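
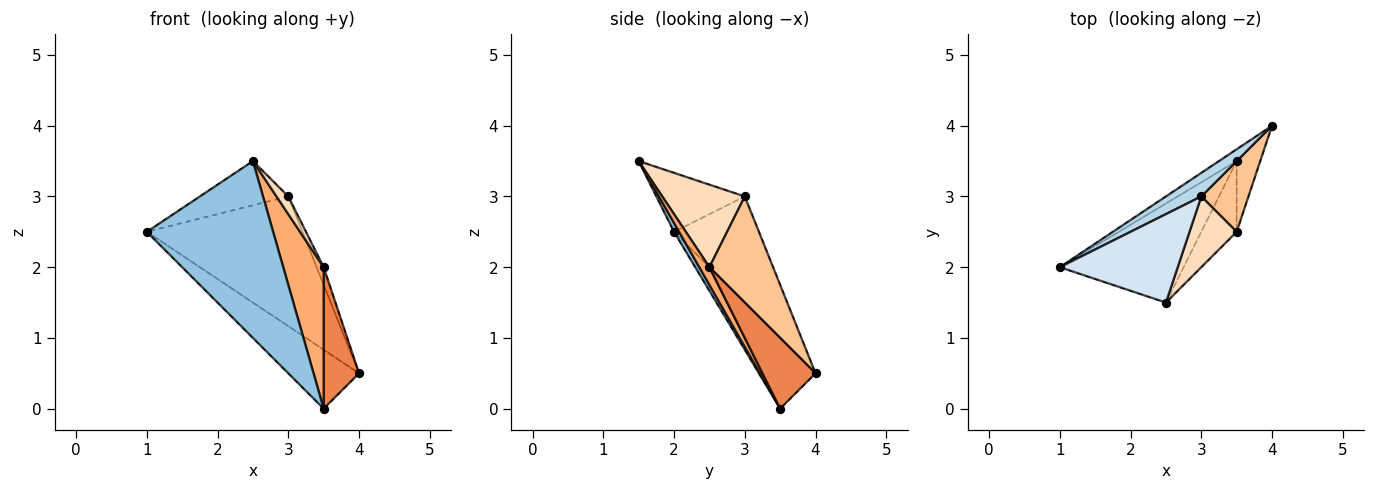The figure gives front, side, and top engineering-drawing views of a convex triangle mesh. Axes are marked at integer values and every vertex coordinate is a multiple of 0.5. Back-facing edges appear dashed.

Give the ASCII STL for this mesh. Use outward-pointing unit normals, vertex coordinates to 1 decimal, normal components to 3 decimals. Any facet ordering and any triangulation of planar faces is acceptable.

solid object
 facet normal -0.617 0.772 -0.154
  outer loop
   vertex 3.5 3.5 0.0
   vertex 1.0 2.0 2.5
   vertex 4.0 4.0 0.5
  endloop
 endfacet
 facet normal 0.035 -0.872 -0.488
  outer loop
   vertex 3.5 3.5 0.0
   vertex 2.5 1.5 3.5
   vertex 1.0 2.0 2.5
  endloop
 endfacet
 facet normal -0.473 0.867 0.158
  outer loop
   vertex 3.0 3.0 3.0
   vertex 4.0 4.0 0.5
   vertex 1.0 2.0 2.5
  endloop
 endfacet
 facet normal -0.408 0.408 0.816
  outer loop
   vertex 3.0 3.0 3.0
   vertex 1.0 2.0 2.5
   vertex 2.5 1.5 3.5
  endloop
 endfacet
 facet normal 0.802 -0.535 -0.267
  outer loop
   vertex 3.5 2.5 2.0
   vertex 3.5 3.5 0.0
   vertex 4.0 4.0 0.5
  endloop
 endfacet
 facet normal 0.218 -0.873 -0.436
  outer loop
   vertex 3.5 2.5 2.0
   vertex 2.5 1.5 3.5
   vertex 3.5 3.5 0.0
  endloop
 endfacet
 facet normal 0.909 0.101 0.404
  outer loop
   vertex 3.5 2.5 2.0
   vertex 4.0 4.0 0.5
   vertex 3.0 3.0 3.0
  endloop
 endfacet
 facet normal 0.862 -0.123 0.492
  outer loop
   vertex 3.5 2.5 2.0
   vertex 3.0 3.0 3.0
   vertex 2.5 1.5 3.5
  endloop
 endfacet
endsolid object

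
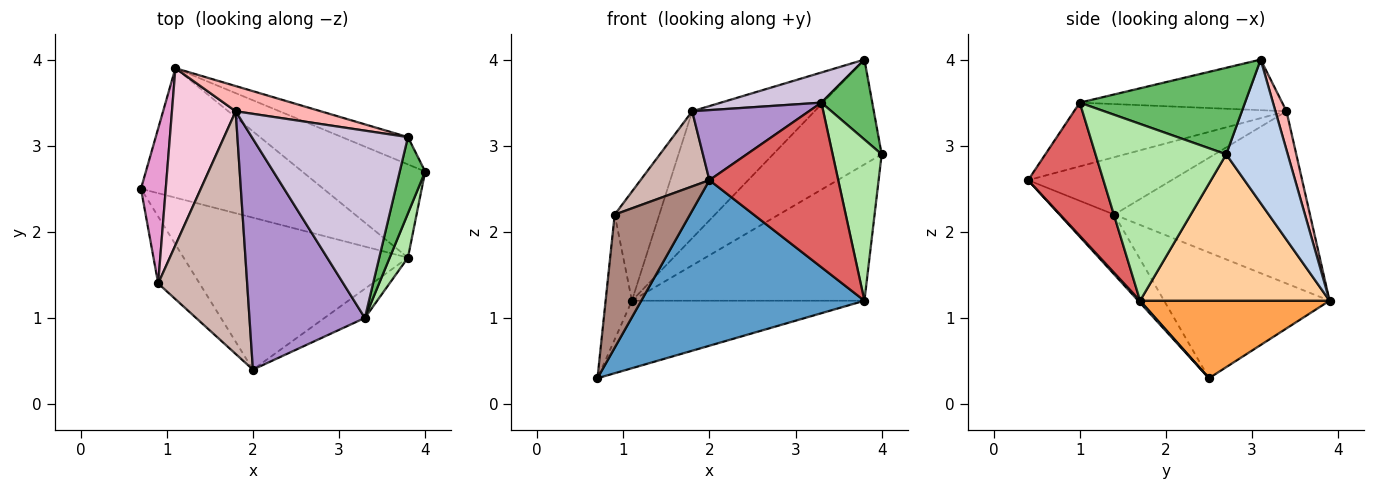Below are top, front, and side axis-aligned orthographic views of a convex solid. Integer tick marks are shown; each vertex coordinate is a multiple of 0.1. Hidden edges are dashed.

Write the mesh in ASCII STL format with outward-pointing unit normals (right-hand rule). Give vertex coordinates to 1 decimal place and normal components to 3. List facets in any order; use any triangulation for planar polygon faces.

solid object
 facet normal 0.006 -0.737 -0.676
  outer loop
   vertex 3.8 1.7 1.2
   vertex 2.0 0.4 2.6
   vertex 0.7 2.5 0.3
  endloop
 endfacet
 facet normal 0.481 0.849 -0.221
  outer loop
   vertex 1.1 3.9 1.2
   vertex 3.8 3.1 4.0
   vertex 4.0 2.7 2.9
  endloop
 endfacet
 facet normal 0.353 0.433 -0.830
  outer loop
   vertex 1.1 3.9 1.2
   vertex 3.8 1.7 1.2
   vertex 0.7 2.5 0.3
  endloop
 endfacet
 facet normal 0.558 0.685 -0.469
  outer loop
   vertex 1.1 3.9 1.2
   vertex 4.0 2.7 2.9
   vertex 3.8 1.7 1.2
  endloop
 endfacet
 facet normal 0.920 -0.283 0.270
  outer loop
   vertex 3.3 1.0 3.5
   vertex 4.0 2.7 2.9
   vertex 3.8 3.1 4.0
  endloop
 endfacet
 facet normal 0.932 -0.350 0.096
  outer loop
   vertex 3.3 1.0 3.5
   vertex 3.8 1.7 1.2
   vertex 4.0 2.7 2.9
  endloop
 endfacet
 facet normal 0.499 -0.853 -0.151
  outer loop
   vertex 3.3 1.0 3.5
   vertex 2.0 0.4 2.6
   vertex 3.8 1.7 1.2
  endloop
 endfacet
 facet normal 0.088 0.977 0.194
  outer loop
   vertex 1.8 3.4 3.4
   vertex 3.8 3.1 4.0
   vertex 1.1 3.9 1.2
  endloop
 endfacet
 facet normal -0.467 -0.257 0.846
  outer loop
   vertex 1.8 3.4 3.4
   vertex 2.0 0.4 2.6
   vertex 3.3 1.0 3.5
  endloop
 endfacet
 facet normal -0.305 -0.151 0.940
  outer loop
   vertex 1.8 3.4 3.4
   vertex 3.3 1.0 3.5
   vertex 3.8 3.1 4.0
  endloop
 endfacet
 facet normal -0.544 -0.750 -0.377
  outer loop
   vertex 0.9 1.4 2.2
   vertex 0.7 2.5 0.3
   vertex 2.0 0.4 2.6
  endloop
 endfacet
 facet normal -0.525 -0.252 0.813
  outer loop
   vertex 0.9 1.4 2.2
   vertex 2.0 0.4 2.6
   vertex 1.8 3.4 3.4
  endloop
 endfacet
 facet normal -0.969 0.154 0.191
  outer loop
   vertex 0.9 1.4 2.2
   vertex 1.1 3.9 1.2
   vertex 0.7 2.5 0.3
  endloop
 endfacet
 facet normal -0.917 0.209 0.339
  outer loop
   vertex 0.9 1.4 2.2
   vertex 1.8 3.4 3.4
   vertex 1.1 3.9 1.2
  endloop
 endfacet
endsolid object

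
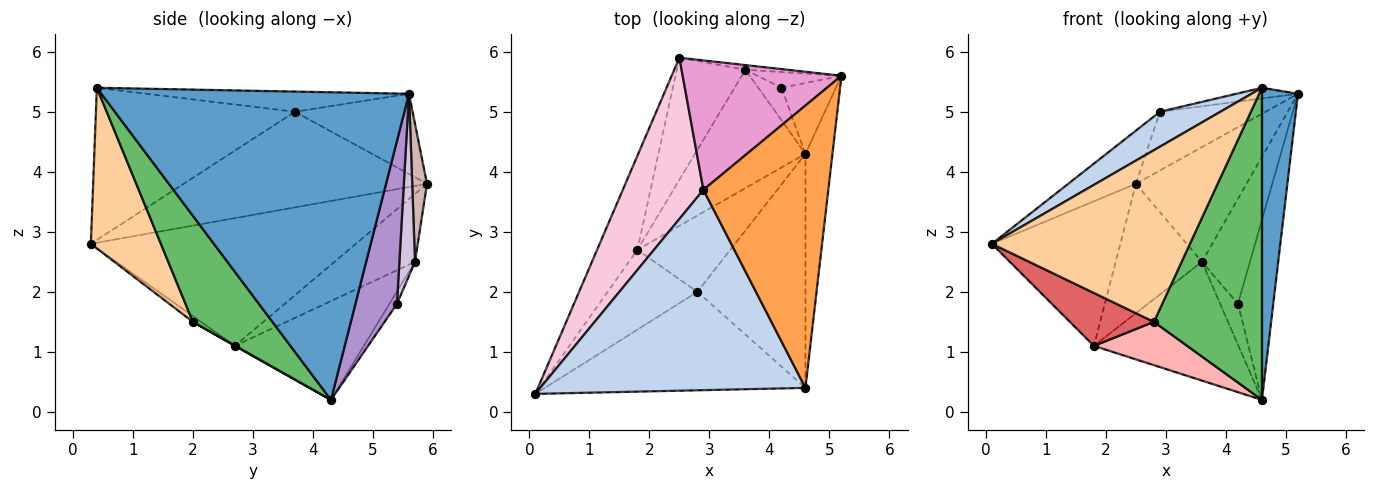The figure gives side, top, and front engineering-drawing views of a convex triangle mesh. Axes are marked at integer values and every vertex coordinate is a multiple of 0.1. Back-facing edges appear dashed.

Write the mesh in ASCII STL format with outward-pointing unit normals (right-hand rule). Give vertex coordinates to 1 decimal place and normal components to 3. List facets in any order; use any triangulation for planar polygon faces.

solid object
 facet normal 0.989 -0.116 -0.087
  outer loop
   vertex 4.6 4.3 0.2
   vertex 5.2 5.6 5.3
   vertex 4.6 0.4 5.4
  endloop
 endfacet
 facet normal -0.492 -0.150 0.858
  outer loop
   vertex 2.9 3.7 5.0
   vertex 0.1 0.3 2.8
   vertex 4.6 0.4 5.4
  endloop
 endfacet
 facet normal -0.160 0.037 0.986
  outer loop
   vertex 2.9 3.7 5.0
   vertex 4.6 0.4 5.4
   vertex 5.2 5.6 5.3
  endloop
 endfacet
 facet normal 0.293 -0.829 -0.476
  outer loop
   vertex 2.8 2.0 1.5
   vertex 4.6 0.4 5.4
   vertex 0.1 0.3 2.8
  endloop
 endfacet
 facet normal 0.507 -0.689 -0.517
  outer loop
   vertex 2.8 2.0 1.5
   vertex 4.6 4.3 0.2
   vertex 4.6 0.4 5.4
  endloop
 endfacet
 facet normal -0.534 0.599 -0.597
  outer loop
   vertex 1.8 2.7 1.1
   vertex 3.6 5.7 2.5
   vertex 4.6 4.3 0.2
  endloop
 endfacet
 facet normal -0.053 -0.552 -0.832
  outer loop
   vertex 1.8 2.7 1.1
   vertex 2.8 2.0 1.5
   vertex 0.1 0.3 2.8
  endloop
 endfacet
 facet normal 0.002 -0.494 -0.870
  outer loop
   vertex 1.8 2.7 1.1
   vertex 4.6 4.3 0.2
   vertex 2.8 2.0 1.5
  endloop
 endfacet
 facet normal 0.738 0.628 -0.247
  outer loop
   vertex 4.2 5.4 1.8
   vertex 5.2 5.6 5.3
   vertex 4.6 4.3 0.2
  endloop
 endfacet
 facet normal 0.306 0.942 -0.141
  outer loop
   vertex 4.2 5.4 1.8
   vertex 3.6 5.7 2.5
   vertex 5.2 5.6 5.3
  endloop
 endfacet
 facet normal -0.317 0.743 -0.590
  outer loop
   vertex 4.2 5.4 1.8
   vertex 4.6 4.3 0.2
   vertex 3.6 5.7 2.5
  endloop
 endfacet
 facet normal 0.132 0.990 -0.040
  outer loop
   vertex 2.5 5.9 3.8
   vertex 5.2 5.6 5.3
   vertex 3.6 5.7 2.5
  endloop
 endfacet
 facet normal -0.418 0.375 0.827
  outer loop
   vertex 2.5 5.9 3.8
   vertex 2.9 3.7 5.0
   vertex 5.2 5.6 5.3
  endloop
 endfacet
 facet normal -0.748 0.208 0.630
  outer loop
   vertex 2.5 5.9 3.8
   vertex 0.1 0.3 2.8
   vertex 2.9 3.7 5.0
  endloop
 endfacet
 facet normal -0.866 0.420 -0.273
  outer loop
   vertex 2.5 5.9 3.8
   vertex 1.8 2.7 1.1
   vertex 0.1 0.3 2.8
  endloop
 endfacet
 facet normal -0.562 0.602 -0.568
  outer loop
   vertex 2.5 5.9 3.8
   vertex 3.6 5.7 2.5
   vertex 1.8 2.7 1.1
  endloop
 endfacet
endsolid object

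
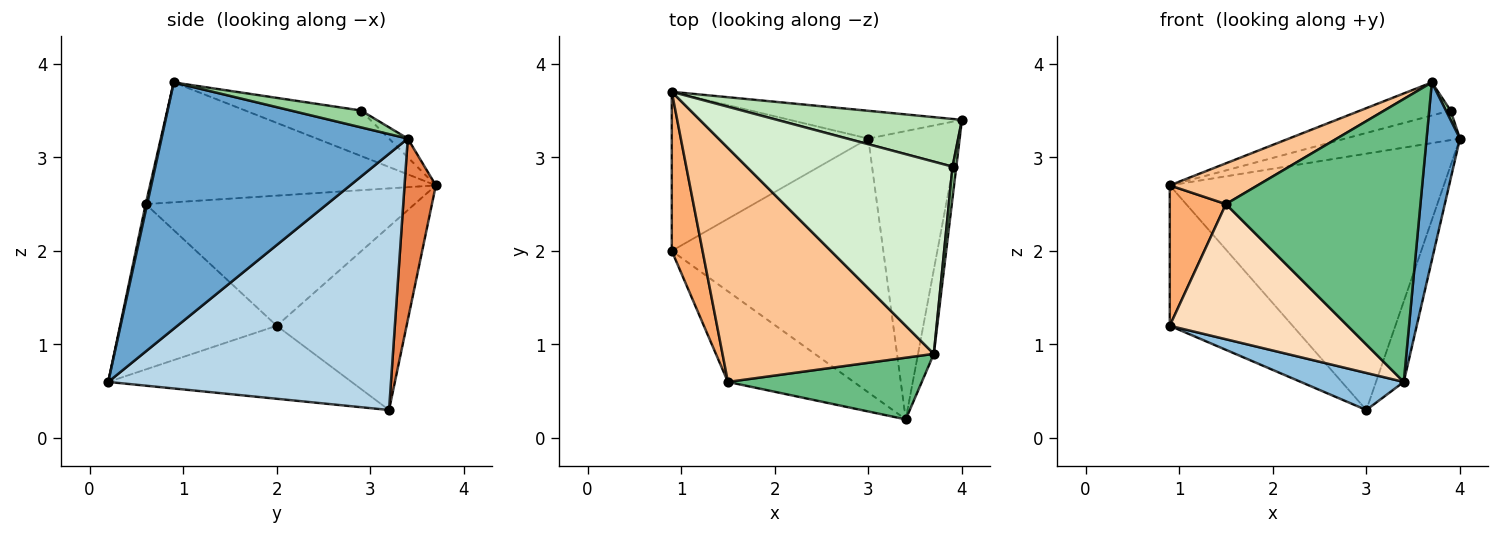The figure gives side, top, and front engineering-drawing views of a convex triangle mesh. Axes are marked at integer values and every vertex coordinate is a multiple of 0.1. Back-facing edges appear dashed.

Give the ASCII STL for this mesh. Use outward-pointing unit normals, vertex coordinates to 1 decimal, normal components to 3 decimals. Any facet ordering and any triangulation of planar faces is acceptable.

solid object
 facet normal 0.989 -0.134 -0.063
  outer loop
   vertex 3.7 0.9 3.8
   vertex 3.4 0.2 0.6
   vertex 4.0 3.4 3.2
  endloop
 endfacet
 facet normal -0.323 -0.137 -0.936
  outer loop
   vertex 3.0 3.2 0.3
   vertex 3.4 0.2 0.6
   vertex 0.9 2.0 1.2
  endloop
 endfacet
 facet normal 0.939 0.092 -0.330
  outer loop
   vertex 3.0 3.2 0.3
   vertex 4.0 3.4 3.2
   vertex 3.4 0.2 0.6
  endloop
 endfacet
 facet normal -0.573 0.542 -0.614
  outer loop
   vertex 0.9 3.7 2.7
   vertex 3.0 3.2 0.3
   vertex 0.9 2.0 1.2
  endloop
 endfacet
 facet normal 0.113 0.988 -0.107
  outer loop
   vertex 0.9 3.7 2.7
   vertex 4.0 3.4 3.2
   vertex 3.0 3.2 0.3
  endloop
 endfacet
 facet normal -0.954 -0.199 0.226
  outer loop
   vertex 1.5 0.6 2.5
   vertex 0.9 3.7 2.7
   vertex 0.9 2.0 1.2
  endloop
 endfacet
 facet normal -0.488 -0.150 0.860
  outer loop
   vertex 1.5 0.6 2.5
   vertex 3.7 0.9 3.8
   vertex 0.9 3.7 2.7
  endloop
 endfacet
 facet normal -0.591 -0.670 -0.449
  outer loop
   vertex 1.5 0.6 2.5
   vertex 0.9 2.0 1.2
   vertex 3.4 0.2 0.6
  endloop
 endfacet
 facet normal 0.007 -0.977 0.213
  outer loop
   vertex 1.5 0.6 2.5
   vertex 3.4 0.2 0.6
   vertex 3.7 0.9 3.8
  endloop
 endfacet
 facet normal 0.974 -0.065 0.216
  outer loop
   vertex 3.9 2.9 3.5
   vertex 3.7 0.9 3.8
   vertex 4.0 3.4 3.2
  endloop
 endfacet
 facet normal -0.086 0.525 0.847
  outer loop
   vertex 3.9 2.9 3.5
   vertex 4.0 3.4 3.2
   vertex 0.9 3.7 2.7
  endloop
 endfacet
 facet normal -0.213 0.166 0.963
  outer loop
   vertex 3.9 2.9 3.5
   vertex 0.9 3.7 2.7
   vertex 3.7 0.9 3.8
  endloop
 endfacet
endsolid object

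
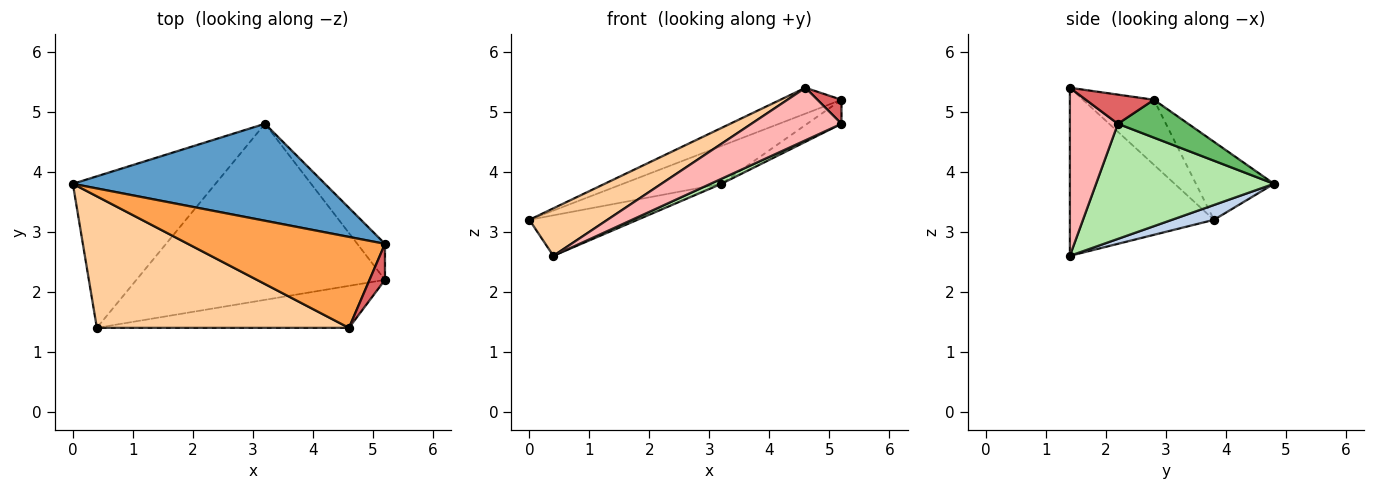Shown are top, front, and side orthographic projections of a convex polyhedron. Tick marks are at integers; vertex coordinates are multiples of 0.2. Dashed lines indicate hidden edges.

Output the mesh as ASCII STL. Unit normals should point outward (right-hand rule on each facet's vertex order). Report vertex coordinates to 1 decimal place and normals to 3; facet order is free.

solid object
 facet normal -0.277 0.349 0.895
  outer loop
   vertex 3.2 4.8 3.8
   vertex 0.0 3.8 3.2
   vertex 5.2 2.8 5.2
  endloop
 endfacet
 facet normal 0.100 0.257 -0.961
  outer loop
   vertex 3.2 4.8 3.8
   vertex 0.4 1.4 2.6
   vertex 0.0 3.8 3.2
  endloop
 endfacet
 facet normal -0.303 0.261 0.917
  outer loop
   vertex 4.6 1.4 5.4
   vertex 5.2 2.8 5.2
   vertex 0.0 3.8 3.2
  endloop
 endfacet
 facet normal -0.531 -0.288 0.797
  outer loop
   vertex 4.6 1.4 5.4
   vertex 0.0 3.8 3.2
   vertex 0.4 1.4 2.6
  endloop
 endfacet
 facet normal 0.751 0.366 -0.549
  outer loop
   vertex 5.2 2.2 4.8
   vertex 3.2 4.8 3.8
   vertex 5.2 2.8 5.2
  endloop
 endfacet
 facet normal 0.420 -0.026 -0.907
  outer loop
   vertex 5.2 2.2 4.8
   vertex 0.4 1.4 2.6
   vertex 3.2 4.8 3.8
  endloop
 endfacet
 facet normal 0.844 -0.298 0.447
  outer loop
   vertex 5.2 2.2 4.8
   vertex 5.2 2.8 5.2
   vertex 4.6 1.4 5.4
  endloop
 endfacet
 facet normal 0.384 -0.721 -0.577
  outer loop
   vertex 5.2 2.2 4.8
   vertex 4.6 1.4 5.4
   vertex 0.4 1.4 2.6
  endloop
 endfacet
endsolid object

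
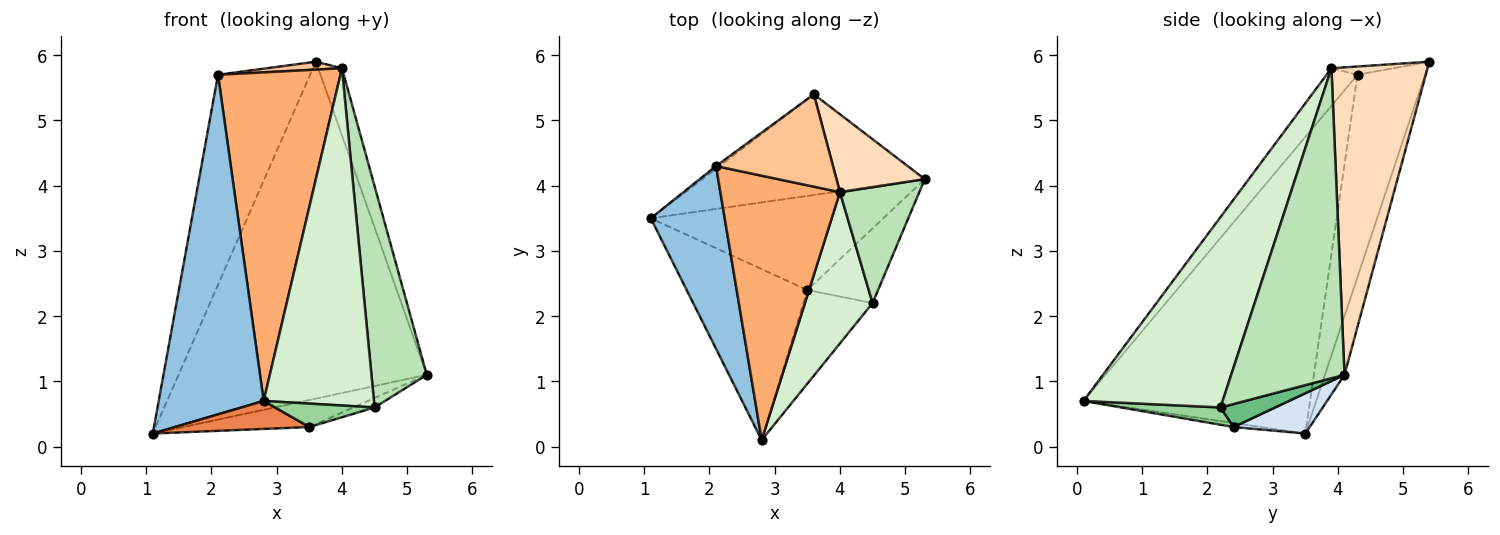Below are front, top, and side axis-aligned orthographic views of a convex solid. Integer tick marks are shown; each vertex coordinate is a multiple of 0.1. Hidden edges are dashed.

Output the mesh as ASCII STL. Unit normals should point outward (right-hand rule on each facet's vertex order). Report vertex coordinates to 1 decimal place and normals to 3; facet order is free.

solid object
 facet normal -0.075 0.955 -0.285
  outer loop
   vertex 3.6 5.4 5.9
   vertex 5.3 4.1 1.1
   vertex 1.1 3.5 0.2
  endloop
 endfacet
 facet normal -0.885 -0.410 0.221
  outer loop
   vertex 2.1 4.3 5.7
   vertex 1.1 3.5 0.2
   vertex 2.8 0.1 0.7
  endloop
 endfacet
 facet normal -0.590 0.807 -0.010
  outer loop
   vertex 2.1 4.3 5.7
   vertex 3.6 5.4 5.9
   vertex 1.1 3.5 0.2
  endloop
 endfacet
 facet normal 0.164 0.272 -0.948
  outer loop
   vertex 3.5 2.4 0.3
   vertex 1.1 3.5 0.2
   vertex 5.3 4.1 1.1
  endloop
 endfacet
 facet normal -0.033 -0.162 -0.986
  outer loop
   vertex 3.5 2.4 0.3
   vertex 2.8 0.1 0.7
   vertex 1.1 3.5 0.2
  endloop
 endfacet
 facet normal -0.193 -0.764 0.615
  outer loop
   vertex 4.0 3.9 5.8
   vertex 2.1 4.3 5.7
   vertex 2.8 0.1 0.7
  endloop
 endfacet
 facet normal -0.070 -0.085 0.994
  outer loop
   vertex 4.0 3.9 5.8
   vertex 3.6 5.4 5.9
   vertex 2.1 4.3 5.7
  endloop
 endfacet
 facet normal 0.935 0.231 0.268
  outer loop
   vertex 4.0 3.9 5.8
   vertex 5.3 4.1 1.1
   vertex 3.6 5.4 5.9
  endloop
 endfacet
 facet normal 0.307 0.119 -0.944
  outer loop
   vertex 4.5 2.2 0.6
   vertex 3.5 2.4 0.3
   vertex 5.3 4.1 1.1
  endloop
 endfacet
 facet normal 0.236 -0.236 -0.943
  outer loop
   vertex 4.5 2.2 0.6
   vertex 2.8 0.1 0.7
   vertex 3.5 2.4 0.3
  endloop
 endfacet
 facet normal 0.876 -0.428 0.224
  outer loop
   vertex 4.5 2.2 0.6
   vertex 5.3 4.1 1.1
   vertex 4.0 3.9 5.8
  endloop
 endfacet
 facet normal 0.755 -0.598 0.268
  outer loop
   vertex 4.5 2.2 0.6
   vertex 4.0 3.9 5.8
   vertex 2.8 0.1 0.7
  endloop
 endfacet
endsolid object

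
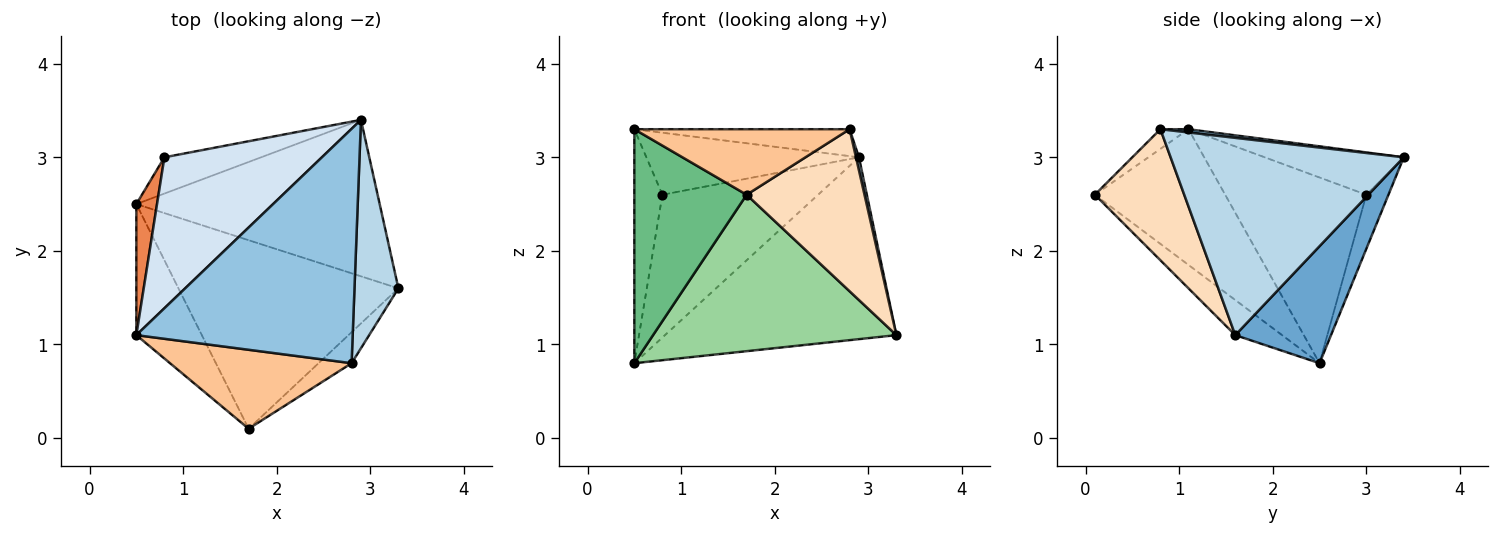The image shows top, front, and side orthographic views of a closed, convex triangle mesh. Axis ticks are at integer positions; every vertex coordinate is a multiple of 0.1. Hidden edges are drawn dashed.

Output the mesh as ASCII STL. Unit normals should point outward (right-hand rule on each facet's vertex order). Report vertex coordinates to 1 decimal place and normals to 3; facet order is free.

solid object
 facet normal 0.299 0.723 -0.622
  outer loop
   vertex 0.5 2.5 0.8
   vertex 2.9 3.4 3.0
   vertex 3.3 1.6 1.1
  endloop
 endfacet
 facet normal 0.015 0.114 0.993
  outer loop
   vertex 2.8 0.8 3.3
   vertex 2.9 3.4 3.0
   vertex 0.5 1.1 3.3
  endloop
 endfacet
 facet normal 0.976 -0.012 0.217
  outer loop
   vertex 2.8 0.8 3.3
   vertex 3.3 1.6 1.1
   vertex 2.9 3.4 3.0
  endloop
 endfacet
 facet normal -0.241 0.369 0.898
  outer loop
   vertex 0.8 3.0 2.6
   vertex 0.5 1.1 3.3
   vertex 2.9 3.4 3.0
  endloop
 endfacet
 facet normal -0.975 0.194 0.109
  outer loop
   vertex 0.8 3.0 2.6
   vertex 0.5 2.5 0.8
   vertex 0.5 1.1 3.3
  endloop
 endfacet
 facet normal -0.136 0.960 -0.244
  outer loop
   vertex 0.8 3.0 2.6
   vertex 2.9 3.4 3.0
   vertex 0.5 2.5 0.8
  endloop
 endfacet
 facet normal -0.083 -0.636 0.767
  outer loop
   vertex 1.7 0.1 2.6
   vertex 2.8 0.8 3.3
   vertex 0.5 1.1 3.3
  endloop
 endfacet
 facet normal 0.597 -0.788 -0.151
  outer loop
   vertex 1.7 0.1 2.6
   vertex 3.3 1.6 1.1
   vertex 2.8 0.8 3.3
  endloop
 endfacet
 facet normal -0.711 -0.613 -0.343
  outer loop
   vertex 1.7 0.1 2.6
   vertex 0.5 1.1 3.3
   vertex 0.5 2.5 0.8
  endloop
 endfacet
 facet normal -0.122 -0.634 -0.764
  outer loop
   vertex 1.7 0.1 2.6
   vertex 0.5 2.5 0.8
   vertex 3.3 1.6 1.1
  endloop
 endfacet
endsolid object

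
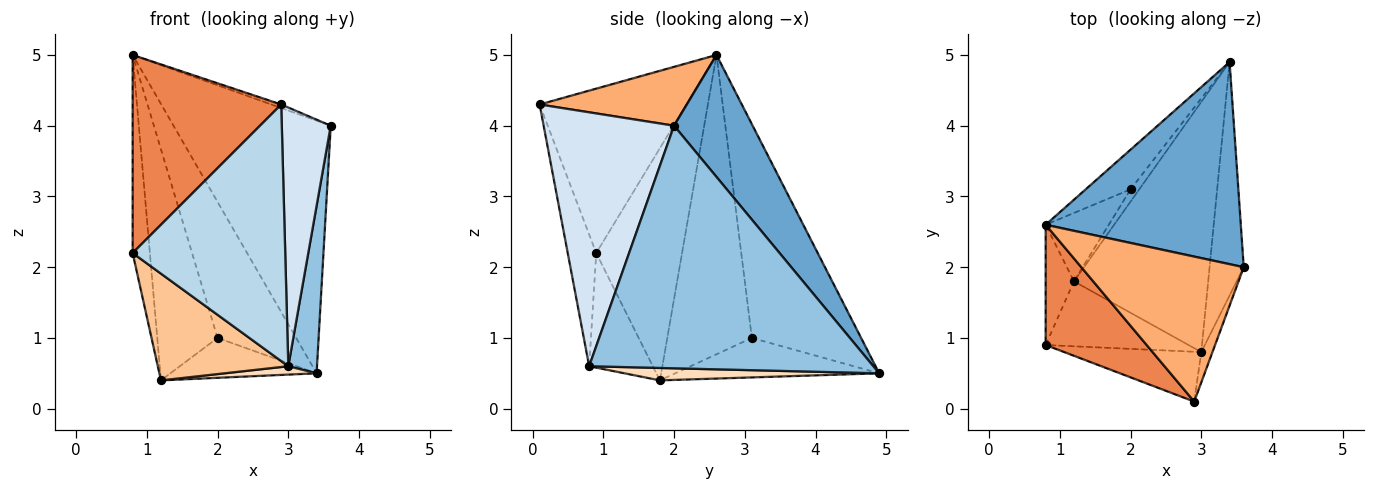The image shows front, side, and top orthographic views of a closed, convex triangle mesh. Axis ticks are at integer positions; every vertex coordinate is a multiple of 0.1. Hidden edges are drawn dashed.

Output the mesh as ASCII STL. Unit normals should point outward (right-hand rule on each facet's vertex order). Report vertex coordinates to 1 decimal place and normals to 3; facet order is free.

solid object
 facet normal 0.364 0.727 0.582
  outer loop
   vertex 0.8 2.6 5.0
   vertex 3.6 2.0 4.0
   vertex 3.4 4.9 0.5
  endloop
 endfacet
 facet normal 0.985 -0.100 -0.139
  outer loop
   vertex 3.0 0.8 0.6
   vertex 3.4 4.9 0.5
   vertex 3.6 2.0 4.0
  endloop
 endfacet
 facet normal -0.180 -0.966 -0.188
  outer loop
   vertex 2.9 0.1 4.3
   vertex 0.8 0.9 2.2
   vertex 3.0 0.8 0.6
  endloop
 endfacet
 facet normal 0.935 -0.351 -0.041
  outer loop
   vertex 2.9 0.1 4.3
   vertex 3.0 0.8 0.6
   vertex 3.6 2.0 4.0
  endloop
 endfacet
 facet normal -0.645 -0.653 0.396
  outer loop
   vertex 2.9 0.1 4.3
   vertex 0.8 2.6 5.0
   vertex 0.8 0.9 2.2
  endloop
 endfacet
 facet normal 0.341 0.023 0.940
  outer loop
   vertex 2.9 0.1 4.3
   vertex 3.6 2.0 4.0
   vertex 0.8 2.6 5.0
  endloop
 endfacet
 facet normal -0.385 -0.789 -0.480
  outer loop
   vertex 1.2 1.8 0.4
   vertex 3.0 0.8 0.6
   vertex 0.8 0.9 2.2
  endloop
 endfacet
 facet normal 0.092 -0.033 -0.995
  outer loop
   vertex 1.2 1.8 0.4
   vertex 3.4 4.9 0.5
   vertex 3.0 0.8 0.6
  endloop
 endfacet
 facet normal -0.974 0.195 -0.119
  outer loop
   vertex 1.2 1.8 0.4
   vertex 0.8 0.9 2.2
   vertex 0.8 2.6 5.0
  endloop
 endfacet
 facet normal -0.800 0.576 -0.168
  outer loop
   vertex 2.0 3.1 1.0
   vertex 0.8 2.6 5.0
   vertex 3.4 4.9 0.5
  endloop
 endfacet
 facet normal -0.800 0.574 -0.176
  outer loop
   vertex 2.0 3.1 1.0
   vertex 3.4 4.9 0.5
   vertex 1.2 1.8 0.4
  endloop
 endfacet
 facet normal -0.803 0.572 -0.169
  outer loop
   vertex 2.0 3.1 1.0
   vertex 1.2 1.8 0.4
   vertex 0.8 2.6 5.0
  endloop
 endfacet
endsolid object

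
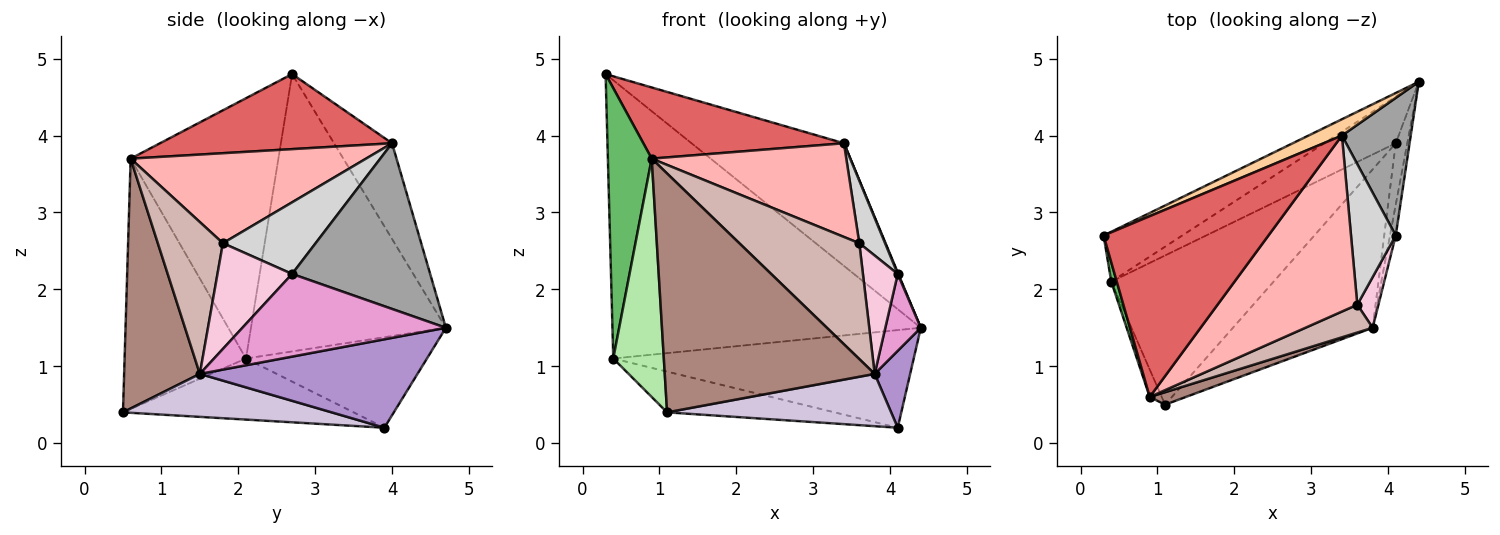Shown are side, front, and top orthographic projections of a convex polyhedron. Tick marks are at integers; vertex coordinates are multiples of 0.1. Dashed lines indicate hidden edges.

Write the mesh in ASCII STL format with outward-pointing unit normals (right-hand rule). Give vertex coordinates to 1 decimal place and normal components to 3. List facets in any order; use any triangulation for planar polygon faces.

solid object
 facet normal -0.528 0.836 -0.150
  outer loop
   vertex 0.4 2.1 1.1
   vertex 0.3 2.7 4.8
   vertex 4.4 4.7 1.5
  endloop
 endfacet
 facet normal -0.478 0.793 -0.378
  outer loop
   vertex 0.4 2.1 1.1
   vertex 4.4 4.7 1.5
   vertex 4.1 3.9 0.2
  endloop
 endfacet
 facet normal -0.341 0.248 -0.907
  outer loop
   vertex 0.4 2.1 1.1
   vertex 4.1 3.9 0.2
   vertex 1.1 0.5 0.4
  endloop
 endfacet
 facet normal -0.353 0.927 0.123
  outer loop
   vertex 3.4 4.0 3.9
   vertex 4.4 4.7 1.5
   vertex 0.3 2.7 4.8
  endloop
 endfacet
 facet normal -0.958 -0.284 0.020
  outer loop
   vertex 0.9 0.6 3.7
   vertex 0.3 2.7 4.8
   vertex 0.4 2.1 1.1
  endloop
 endfacet
 facet normal -0.922 -0.384 -0.044
  outer loop
   vertex 0.9 0.6 3.7
   vertex 0.4 2.1 1.1
   vertex 1.1 0.5 0.4
  endloop
 endfacet
 facet normal 0.390 -0.337 0.857
  outer loop
   vertex 0.9 0.6 3.7
   vertex 3.4 4.0 3.9
   vertex 0.3 2.7 4.8
  endloop
 endfacet
 facet normal 0.494 -0.409 0.767
  outer loop
   vertex 0.9 0.6 3.7
   vertex 3.6 1.8 2.6
   vertex 3.4 4.0 3.9
  endloop
 endfacet
 facet normal 0.979 -0.160 -0.128
  outer loop
   vertex 3.8 1.5 0.9
   vertex 4.1 3.9 0.2
   vertex 4.4 4.7 1.5
  endloop
 endfacet
 facet normal 0.280 -0.301 -0.912
  outer loop
   vertex 3.8 1.5 0.9
   vertex 1.1 0.5 0.4
   vertex 4.1 3.9 0.2
  endloop
 endfacet
 facet normal 0.339 -0.940 0.049
  outer loop
   vertex 3.8 1.5 0.9
   vertex 0.9 0.6 3.7
   vertex 1.1 0.5 0.4
  endloop
 endfacet
 facet normal 0.466 -0.860 0.207
  outer loop
   vertex 3.8 1.5 0.9
   vertex 3.6 1.8 2.6
   vertex 0.9 0.6 3.7
  endloop
 endfacet
 facet normal 0.983 -0.171 -0.069
  outer loop
   vertex 4.1 2.7 2.2
   vertex 3.8 1.5 0.9
   vertex 4.4 4.7 1.5
  endloop
 endfacet
 facet normal 0.892 -0.416 0.178
  outer loop
   vertex 4.1 2.7 2.2
   vertex 3.6 1.8 2.6
   vertex 3.8 1.5 0.9
  endloop
 endfacet
 facet normal 0.924 -0.004 0.384
  outer loop
   vertex 4.1 2.7 2.2
   vertex 4.4 4.7 1.5
   vertex 3.4 4.0 3.9
  endloop
 endfacet
 facet normal 0.826 -0.230 0.515
  outer loop
   vertex 4.1 2.7 2.2
   vertex 3.4 4.0 3.9
   vertex 3.6 1.8 2.6
  endloop
 endfacet
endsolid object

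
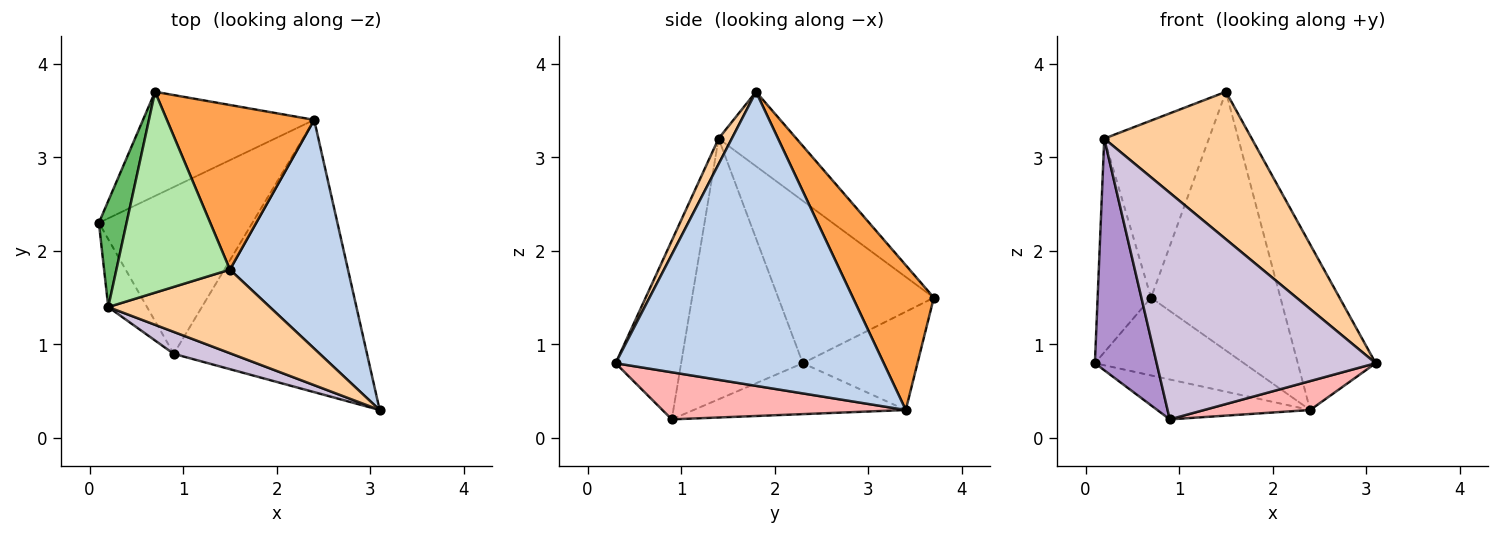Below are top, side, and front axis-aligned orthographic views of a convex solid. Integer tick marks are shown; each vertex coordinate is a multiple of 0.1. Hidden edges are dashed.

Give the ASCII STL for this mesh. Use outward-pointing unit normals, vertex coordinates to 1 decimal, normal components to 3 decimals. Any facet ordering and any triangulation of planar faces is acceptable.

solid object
 facet normal -0.418 0.543 -0.728
  outer loop
   vertex 2.4 3.4 0.3
   vertex 0.1 2.3 0.8
   vertex 0.7 3.7 1.5
  endloop
 endfacet
 facet normal 0.896 0.260 0.360
  outer loop
   vertex 2.4 3.4 0.3
   vertex 1.5 1.8 3.7
   vertex 3.1 0.3 0.8
  endloop
 endfacet
 facet normal 0.467 0.746 0.475
  outer loop
   vertex 2.4 3.4 0.3
   vertex 0.7 3.7 1.5
   vertex 1.5 1.8 3.7
  endloop
 endfacet
 facet normal 0.078 -0.867 0.492
  outer loop
   vertex 0.2 1.4 3.2
   vertex 3.1 0.3 0.8
   vertex 1.5 1.8 3.7
  endloop
 endfacet
 facet normal -0.934 0.321 0.159
  outer loop
   vertex 0.2 1.4 3.2
   vertex 0.7 3.7 1.5
   vertex 0.1 2.3 0.8
  endloop
 endfacet
 facet normal -0.441 0.593 0.673
  outer loop
   vertex 0.2 1.4 3.2
   vertex 1.5 1.8 3.7
   vertex 0.7 3.7 1.5
  endloop
 endfacet
 facet normal -0.307 0.221 -0.926
  outer loop
   vertex 0.9 0.9 0.2
   vertex 0.1 2.3 0.8
   vertex 2.4 3.4 0.3
  endloop
 endfacet
 facet normal 0.236 -0.103 -0.966
  outer loop
   vertex 0.9 0.9 0.2
   vertex 2.4 3.4 0.3
   vertex 3.1 0.3 0.8
  endloop
 endfacet
 facet normal -0.884 -0.449 -0.131
  outer loop
   vertex 0.9 0.9 0.2
   vertex 0.2 1.4 3.2
   vertex 0.1 2.3 0.8
  endloop
 endfacet
 facet normal -0.285 -0.954 0.092
  outer loop
   vertex 0.9 0.9 0.2
   vertex 3.1 0.3 0.8
   vertex 0.2 1.4 3.2
  endloop
 endfacet
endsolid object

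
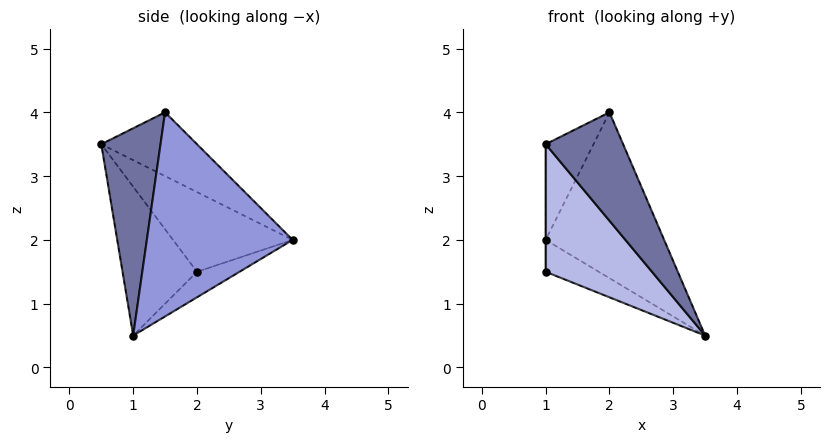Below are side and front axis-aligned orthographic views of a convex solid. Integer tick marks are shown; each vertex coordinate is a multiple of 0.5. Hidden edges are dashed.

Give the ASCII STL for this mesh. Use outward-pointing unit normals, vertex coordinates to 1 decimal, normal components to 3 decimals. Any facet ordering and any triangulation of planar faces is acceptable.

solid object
 facet normal 0.569 -0.744 0.350
  outer loop
   vertex 2.0 1.5 4.0
   vertex 1.0 0.5 3.5
   vertex 3.5 1.0 0.5
  endloop
 endfacet
 facet normal -0.667 0.333 0.667
  outer loop
   vertex 2.0 1.5 4.0
   vertex 1.0 3.5 2.0
   vertex 1.0 0.5 3.5
  endloop
 endfacet
 facet normal 0.754 0.613 0.236
  outer loop
   vertex 2.0 1.5 4.0
   vertex 3.5 1.0 0.5
   vertex 1.0 3.5 2.0
  endloop
 endfacet
 facet normal -0.489 -0.698 -0.524
  outer loop
   vertex 1.0 2.0 1.5
   vertex 3.5 1.0 0.5
   vertex 1.0 0.5 3.5
  endloop
 endfacet
 facet normal -1.000 0.000 0.000
  outer loop
   vertex 1.0 2.0 1.5
   vertex 1.0 0.5 3.5
   vertex 1.0 3.5 2.0
  endloop
 endfacet
 facet normal -0.245 0.307 -0.920
  outer loop
   vertex 1.0 2.0 1.5
   vertex 1.0 3.5 2.0
   vertex 3.5 1.0 0.5
  endloop
 endfacet
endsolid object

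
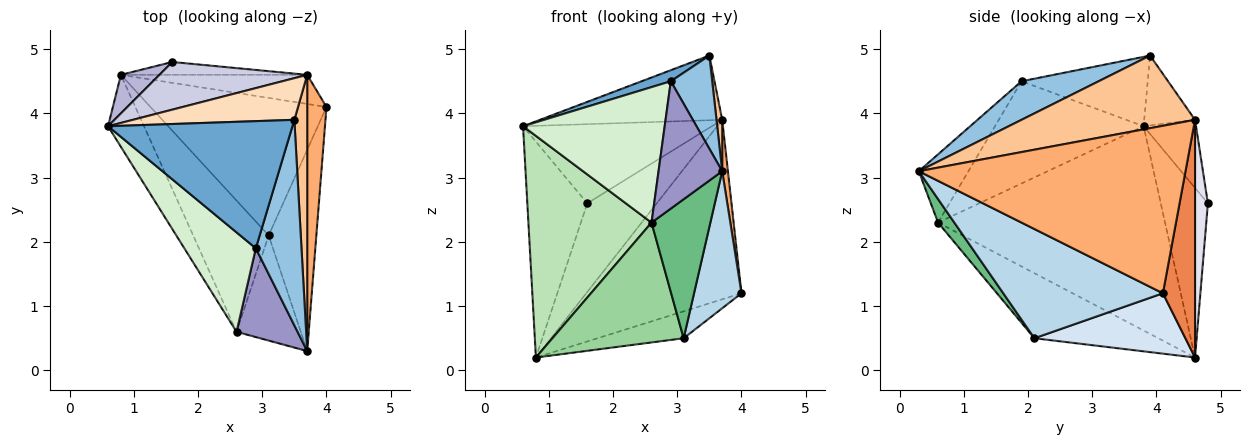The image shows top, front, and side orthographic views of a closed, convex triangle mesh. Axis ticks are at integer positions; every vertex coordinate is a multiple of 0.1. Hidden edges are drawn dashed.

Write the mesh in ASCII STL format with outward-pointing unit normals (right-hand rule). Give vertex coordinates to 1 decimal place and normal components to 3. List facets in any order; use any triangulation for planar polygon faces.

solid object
 facet normal -0.351 -0.081 0.933
  outer loop
   vertex 2.9 1.9 4.5
   vertex 3.5 3.9 4.9
   vertex 0.6 3.8 3.8
  endloop
 endfacet
 facet normal 0.609 -0.327 0.722
  outer loop
   vertex 2.9 1.9 4.5
   vertex 3.7 0.3 3.1
   vertex 3.5 3.9 4.9
  endloop
 endfacet
 facet normal 0.884 -0.263 -0.386
  outer loop
   vertex 3.1 2.1 0.5
   vertex 4.0 4.1 1.2
   vertex 3.7 0.3 3.1
  endloop
 endfacet
 facet normal 0.319 0.182 -0.930
  outer loop
   vertex 3.1 2.1 0.5
   vertex 0.8 4.6 0.2
   vertex 4.0 4.1 1.2
  endloop
 endfacet
 facet normal 0.200 0.967 -0.157
  outer loop
   vertex 3.7 4.6 3.9
   vertex 4.0 4.1 1.2
   vertex 0.8 4.6 0.2
  endloop
 endfacet
 facet normal 0.993 -0.021 0.114
  outer loop
   vertex 3.7 4.6 3.9
   vertex 3.7 0.3 3.1
   vertex 4.0 4.1 1.2
  endloop
 endfacet
 facet normal 0.984 -0.032 0.174
  outer loop
   vertex 3.7 4.6 3.9
   vertex 3.5 3.9 4.9
   vertex 3.7 0.3 3.1
  endloop
 endfacet
 facet normal -0.228 0.818 0.527
  outer loop
   vertex 3.7 4.6 3.9
   vertex 0.6 3.8 3.8
   vertex 3.5 3.9 4.9
  endloop
 endfacet
 facet normal 0.216 -0.779 -0.589
  outer loop
   vertex 2.6 0.6 2.3
   vertex 3.1 2.1 0.5
   vertex 3.7 0.3 3.1
  endloop
 endfacet
 facet normal -0.537 -0.569 -0.623
  outer loop
   vertex 2.6 0.6 2.3
   vertex 0.8 4.6 0.2
   vertex 3.1 2.1 0.5
  endloop
 endfacet
 facet normal -0.869 -0.471 -0.153
  outer loop
   vertex 2.6 0.6 2.3
   vertex 0.6 3.8 3.8
   vertex 0.8 4.6 0.2
  endloop
 endfacet
 facet normal -0.646 -0.615 0.452
  outer loop
   vertex 2.6 0.6 2.3
   vertex 2.9 1.9 4.5
   vertex 0.6 3.8 3.8
  endloop
 endfacet
 facet normal -0.539 -0.691 0.482
  outer loop
   vertex 2.6 0.6 2.3
   vertex 3.7 0.3 3.1
   vertex 2.9 1.9 4.5
  endloop
 endfacet
 facet normal -0.612 0.779 0.139
  outer loop
   vertex 1.6 4.8 2.6
   vertex 0.8 4.6 0.2
   vertex 0.6 3.8 3.8
  endloop
 endfacet
 facet normal -0.231 0.833 0.502
  outer loop
   vertex 1.6 4.8 2.6
   vertex 0.6 3.8 3.8
   vertex 3.7 4.6 3.9
  endloop
 endfacet
 facet normal 0.180 0.973 -0.141
  outer loop
   vertex 1.6 4.8 2.6
   vertex 3.7 4.6 3.9
   vertex 0.8 4.6 0.2
  endloop
 endfacet
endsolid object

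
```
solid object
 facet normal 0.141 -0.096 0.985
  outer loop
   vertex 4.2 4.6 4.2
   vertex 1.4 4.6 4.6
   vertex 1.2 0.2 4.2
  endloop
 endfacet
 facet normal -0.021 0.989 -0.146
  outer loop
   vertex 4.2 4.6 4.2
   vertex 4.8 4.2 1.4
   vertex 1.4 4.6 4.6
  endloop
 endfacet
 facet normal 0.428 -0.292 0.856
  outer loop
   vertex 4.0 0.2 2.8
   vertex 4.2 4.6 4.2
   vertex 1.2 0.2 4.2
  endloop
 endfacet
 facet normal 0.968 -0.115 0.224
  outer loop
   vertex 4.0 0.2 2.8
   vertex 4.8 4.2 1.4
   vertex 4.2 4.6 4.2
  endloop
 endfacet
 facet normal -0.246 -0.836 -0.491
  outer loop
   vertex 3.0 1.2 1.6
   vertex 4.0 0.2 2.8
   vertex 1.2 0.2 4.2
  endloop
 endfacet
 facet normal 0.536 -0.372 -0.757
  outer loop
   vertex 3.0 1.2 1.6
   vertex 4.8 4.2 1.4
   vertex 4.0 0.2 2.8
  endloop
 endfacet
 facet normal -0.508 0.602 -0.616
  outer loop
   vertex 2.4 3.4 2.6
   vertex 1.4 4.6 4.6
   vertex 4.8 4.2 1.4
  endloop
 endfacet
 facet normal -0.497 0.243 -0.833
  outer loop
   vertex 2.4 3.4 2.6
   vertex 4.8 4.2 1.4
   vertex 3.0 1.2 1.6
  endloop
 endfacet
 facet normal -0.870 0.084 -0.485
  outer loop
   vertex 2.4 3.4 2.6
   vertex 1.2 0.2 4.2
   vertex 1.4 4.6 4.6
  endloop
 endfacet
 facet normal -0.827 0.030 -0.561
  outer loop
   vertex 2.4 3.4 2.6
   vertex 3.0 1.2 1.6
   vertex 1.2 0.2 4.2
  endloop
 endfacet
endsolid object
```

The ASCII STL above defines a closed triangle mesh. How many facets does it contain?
10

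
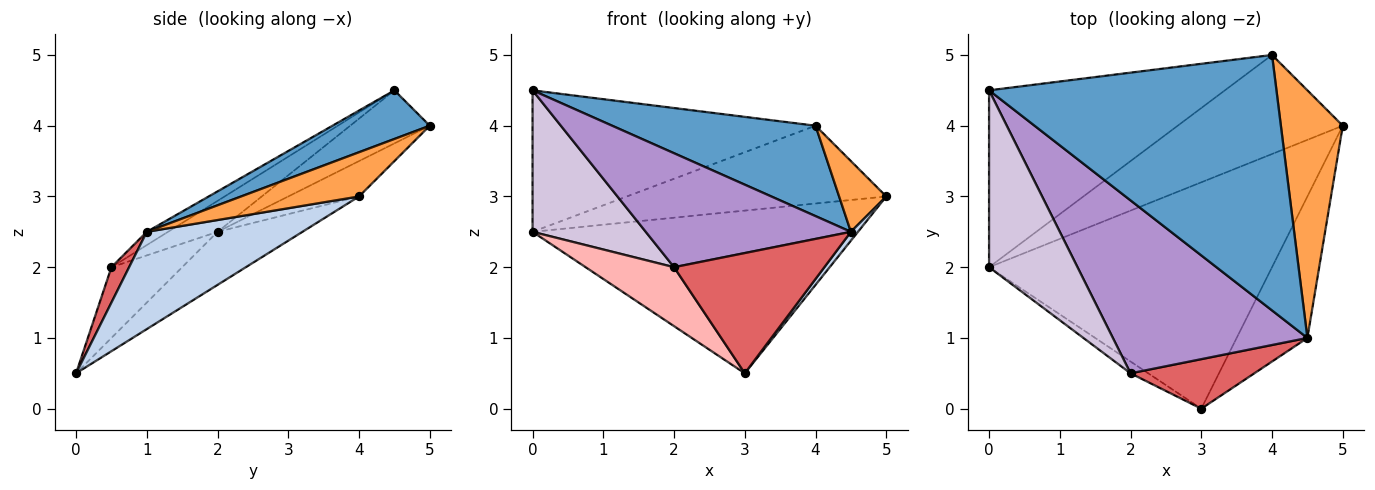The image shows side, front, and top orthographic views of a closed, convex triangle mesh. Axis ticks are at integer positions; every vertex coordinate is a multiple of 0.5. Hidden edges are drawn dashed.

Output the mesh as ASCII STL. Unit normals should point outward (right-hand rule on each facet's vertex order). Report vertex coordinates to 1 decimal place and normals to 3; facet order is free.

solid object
 facet normal 0.158 -0.329 0.931
  outer loop
   vertex 4.5 1.0 2.5
   vertex 4.0 5.0 4.0
   vertex 0.0 4.5 4.5
  endloop
 endfacet
 facet normal 0.808 -0.037 -0.588
  outer loop
   vertex 4.5 1.0 2.5
   vertex 3.0 0.0 0.5
   vertex 5.0 4.0 3.0
  endloop
 endfacet
 facet normal 0.566 -0.226 0.793
  outer loop
   vertex 4.5 1.0 2.5
   vertex 5.0 4.0 3.0
   vertex 4.0 5.0 4.0
  endloop
 endfacet
 facet normal -0.151 0.577 -0.803
  outer loop
   vertex 0.0 2.0 2.5
   vertex 5.0 4.0 3.0
   vertex 3.0 0.0 0.5
  endloop
 endfacet
 facet normal -0.173 0.615 -0.769
  outer loop
   vertex 0.0 2.0 2.5
   vertex 0.0 4.5 4.5
   vertex 4.0 5.0 4.0
  endloop
 endfacet
 facet normal -0.166 0.609 -0.775
  outer loop
   vertex 0.0 2.0 2.5
   vertex 4.0 5.0 4.0
   vertex 5.0 4.0 3.0
  endloop
 endfacet
 facet normal 0.108 -0.919 0.379
  outer loop
   vertex 2.0 0.5 2.0
   vertex 3.0 0.0 0.5
   vertex 4.5 1.0 2.5
  endloop
 endfacet
 facet normal -0.617 -0.772 -0.154
  outer loop
   vertex 2.0 0.5 2.0
   vertex 0.0 2.0 2.5
   vertex 3.0 0.0 0.5
  endloop
 endfacet
 facet normal -0.057 -0.549 0.834
  outer loop
   vertex 2.0 0.5 2.0
   vertex 4.5 1.0 2.5
   vertex 0.0 4.5 4.5
  endloop
 endfacet
 facet normal -0.264 -0.603 0.753
  outer loop
   vertex 2.0 0.5 2.0
   vertex 0.0 4.5 4.5
   vertex 0.0 2.0 2.5
  endloop
 endfacet
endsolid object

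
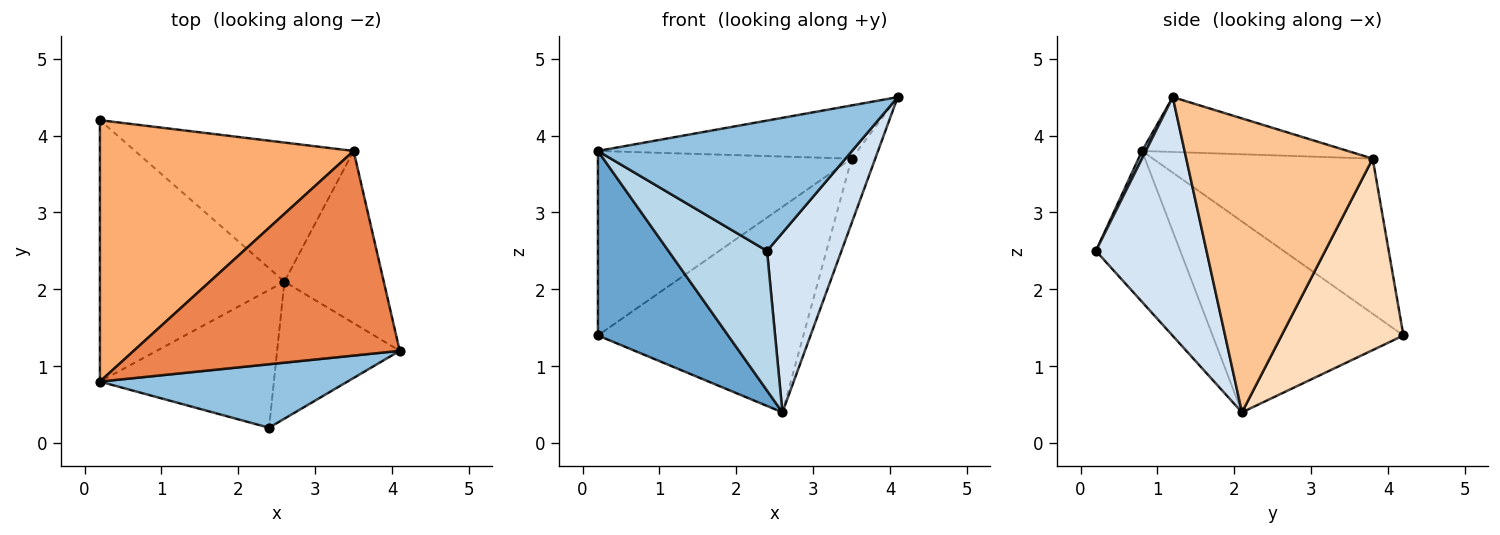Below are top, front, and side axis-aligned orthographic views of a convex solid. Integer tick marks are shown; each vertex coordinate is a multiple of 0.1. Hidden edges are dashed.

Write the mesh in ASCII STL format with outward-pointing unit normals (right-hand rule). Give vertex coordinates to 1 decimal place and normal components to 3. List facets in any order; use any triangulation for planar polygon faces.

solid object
 facet normal -0.645 -0.440 -0.624
  outer loop
   vertex 2.6 2.1 0.4
   vertex 0.2 0.8 3.8
   vertex 0.2 4.2 1.4
  endloop
 endfacet
 facet normal 0.014 -0.899 0.438
  outer loop
   vertex 2.4 0.2 2.5
   vertex 4.1 1.2 4.5
   vertex 0.2 0.8 3.8
  endloop
 endfacet
 facet normal -0.520 -0.608 -0.600
  outer loop
   vertex 2.4 0.2 2.5
   vertex 0.2 0.8 3.8
   vertex 2.6 2.1 0.4
  endloop
 endfacet
 facet normal 0.763 -0.514 -0.392
  outer loop
   vertex 2.4 0.2 2.5
   vertex 2.6 2.1 0.4
   vertex 4.1 1.2 4.5
  endloop
 endfacet
 facet normal -0.196 0.247 0.949
  outer loop
   vertex 3.5 3.8 3.7
   vertex 0.2 0.8 3.8
   vertex 4.1 1.2 4.5
  endloop
 endfacet
 facet normal -0.447 0.516 0.731
  outer loop
   vertex 3.5 3.8 3.7
   vertex 0.2 4.2 1.4
   vertex 0.2 0.8 3.8
  endloop
 endfacet
 facet normal 0.941 0.119 -0.318
  outer loop
   vertex 3.5 3.8 3.7
   vertex 4.1 1.2 4.5
   vertex 2.6 2.1 0.4
  endloop
 endfacet
 facet normal 0.441 0.743 -0.503
  outer loop
   vertex 3.5 3.8 3.7
   vertex 2.6 2.1 0.4
   vertex 0.2 4.2 1.4
  endloop
 endfacet
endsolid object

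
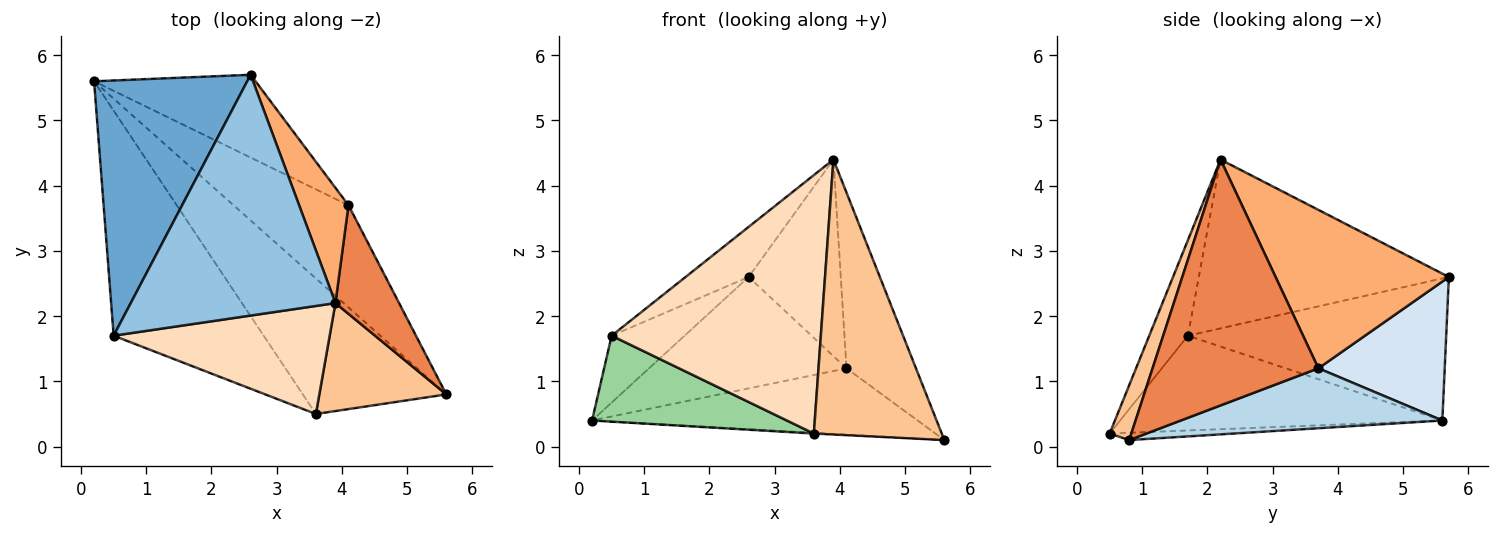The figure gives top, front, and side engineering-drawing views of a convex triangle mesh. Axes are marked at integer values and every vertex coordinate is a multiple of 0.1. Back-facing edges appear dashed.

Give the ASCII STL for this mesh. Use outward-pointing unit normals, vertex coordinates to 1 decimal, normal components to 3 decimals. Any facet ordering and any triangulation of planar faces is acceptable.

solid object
 facet normal -0.668 0.189 0.720
  outer loop
   vertex 0.5 1.7 1.7
   vertex 2.6 5.7 2.6
   vertex 0.2 5.6 0.4
  endloop
 endfacet
 facet normal -0.628 0.158 0.762
  outer loop
   vertex 0.5 1.7 1.7
   vertex 3.9 2.2 4.4
   vertex 2.6 5.7 2.6
  endloop
 endfacet
 facet normal 0.401 0.499 -0.769
  outer loop
   vertex 4.1 3.7 1.2
   vertex 5.6 0.8 0.1
   vertex 0.2 5.6 0.4
  endloop
 endfacet
 facet normal 0.457 0.714 -0.531
  outer loop
   vertex 4.1 3.7 1.2
   vertex 0.2 5.6 0.4
   vertex 2.6 5.7 2.6
  endloop
 endfacet
 facet normal 0.897 0.376 0.232
  outer loop
   vertex 4.1 3.7 1.2
   vertex 3.9 2.2 4.4
   vertex 5.6 0.8 0.1
  endloop
 endfacet
 facet normal 0.851 0.453 0.265
  outer loop
   vertex 4.1 3.7 1.2
   vertex 2.6 5.7 2.6
   vertex 3.9 2.2 4.4
  endloop
 endfacet
 facet normal 0.156 -0.919 0.361
  outer loop
   vertex 3.6 0.5 0.2
   vertex 5.6 0.8 0.1
   vertex 3.9 2.2 4.4
  endloop
 endfacet
 facet normal -0.168 -0.910 0.380
  outer loop
   vertex 3.6 0.5 0.2
   vertex 3.9 2.2 4.4
   vertex 0.5 1.7 1.7
  endloop
 endfacet
 facet normal -0.051 0.005 -0.999
  outer loop
   vertex 3.6 0.5 0.2
   vertex 0.2 5.6 0.4
   vertex 5.6 0.8 0.1
  endloop
 endfacet
 facet normal -0.508 -0.307 -0.805
  outer loop
   vertex 3.6 0.5 0.2
   vertex 0.5 1.7 1.7
   vertex 0.2 5.6 0.4
  endloop
 endfacet
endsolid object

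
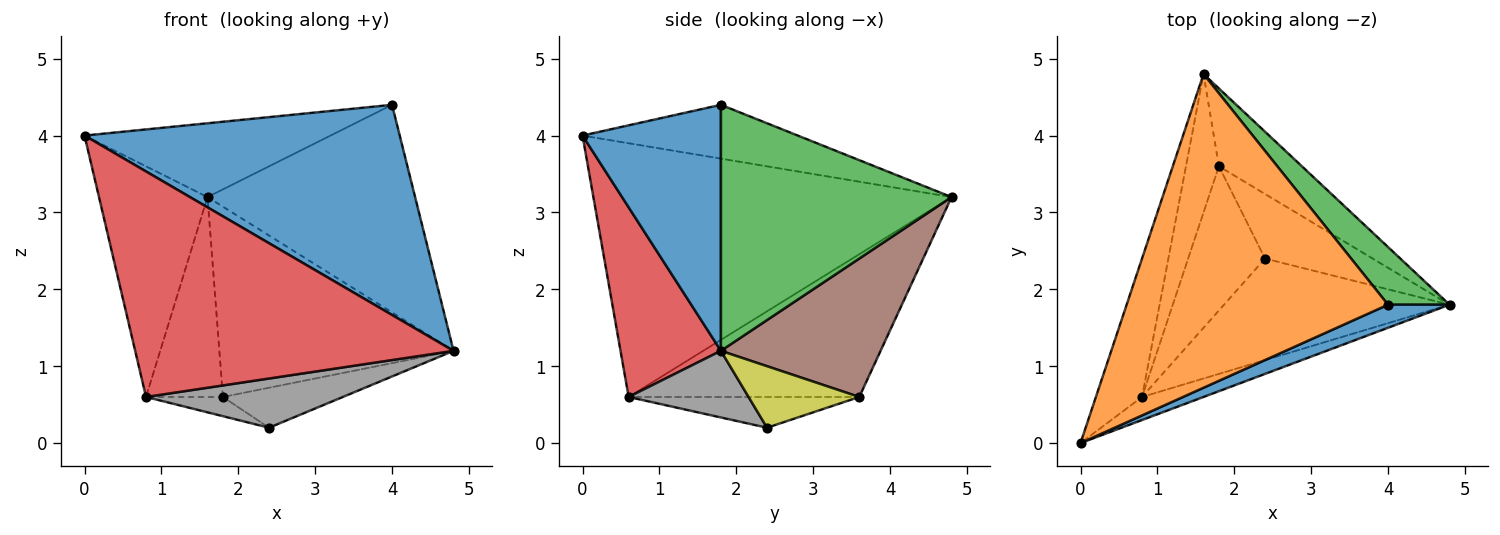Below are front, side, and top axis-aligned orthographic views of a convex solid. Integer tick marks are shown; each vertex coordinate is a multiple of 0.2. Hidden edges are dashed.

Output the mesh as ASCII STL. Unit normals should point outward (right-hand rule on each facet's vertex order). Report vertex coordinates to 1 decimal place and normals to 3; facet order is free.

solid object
 facet normal 0.400 -0.911 0.100
  outer loop
   vertex 4.0 1.8 4.4
   vertex 0.0 0.0 4.0
   vertex 4.8 1.8 1.2
  endloop
 endfacet
 facet normal -0.197 0.225 0.954
  outer loop
   vertex 4.0 1.8 4.4
   vertex 1.6 4.8 3.2
   vertex 0.0 0.0 4.0
  endloop
 endfacet
 facet normal 0.731 0.658 0.183
  outer loop
   vertex 4.0 1.8 4.4
   vertex 4.8 1.8 1.2
   vertex 1.6 4.8 3.2
  endloop
 endfacet
 facet normal 0.299 -0.949 -0.097
  outer loop
   vertex 0.8 0.6 0.6
   vertex 4.8 1.8 1.2
   vertex 0.0 0.0 4.0
  endloop
 endfacet
 facet normal -0.943 0.286 -0.171
  outer loop
   vertex 0.8 0.6 0.6
   vertex 0.0 0.0 4.0
   vertex 1.6 4.8 3.2
  endloop
 endfacet
 facet normal 0.534 0.783 -0.320
  outer loop
   vertex 1.8 3.6 0.6
   vertex 1.6 4.8 3.2
   vertex 4.8 1.8 1.2
  endloop
 endfacet
 facet normal -0.927 0.309 -0.214
  outer loop
   vertex 1.8 3.6 0.6
   vertex 0.8 0.6 0.6
   vertex 1.6 4.8 3.2
  endloop
 endfacet
 facet normal 0.257 -0.422 -0.870
  outer loop
   vertex 2.4 2.4 0.2
   vertex 4.8 1.8 1.2
   vertex 0.8 0.6 0.6
  endloop
 endfacet
 facet normal 0.437 0.473 -0.765
  outer loop
   vertex 2.4 2.4 0.2
   vertex 1.8 3.6 0.6
   vertex 4.8 1.8 1.2
  endloop
 endfacet
 facet normal -0.369 0.123 -0.921
  outer loop
   vertex 2.4 2.4 0.2
   vertex 0.8 0.6 0.6
   vertex 1.8 3.6 0.6
  endloop
 endfacet
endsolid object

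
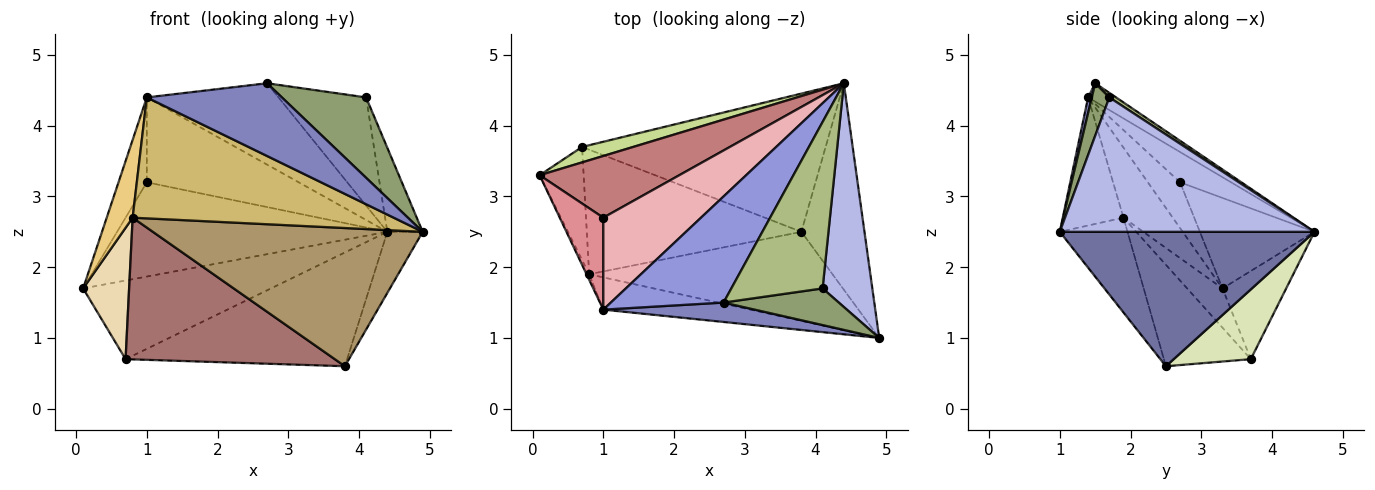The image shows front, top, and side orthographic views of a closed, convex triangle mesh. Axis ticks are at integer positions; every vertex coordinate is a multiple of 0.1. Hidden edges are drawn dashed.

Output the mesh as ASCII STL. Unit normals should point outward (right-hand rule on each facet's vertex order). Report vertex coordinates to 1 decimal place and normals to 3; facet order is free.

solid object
 facet normal 0.898 0.125 -0.422
  outer loop
   vertex 3.8 2.5 0.6
   vertex 4.4 4.6 2.5
   vertex 4.9 1.0 2.5
  endloop
 endfacet
 facet normal 0.026 -0.966 0.258
  outer loop
   vertex 1.0 1.4 4.4
   vertex 4.9 1.0 2.5
   vertex 2.7 1.5 4.6
  endloop
 endfacet
 facet normal -0.128 0.603 0.787
  outer loop
   vertex 1.0 1.4 4.4
   vertex 2.7 1.5 4.6
   vertex 4.4 4.6 2.5
  endloop
 endfacet
 facet normal 0.930 0.129 0.344
  outer loop
   vertex 4.1 1.7 4.4
   vertex 4.9 1.0 2.5
   vertex 4.4 4.6 2.5
  endloop
 endfacet
 facet normal 0.186 -0.894 0.408
  outer loop
   vertex 4.1 1.7 4.4
   vertex 2.7 1.5 4.6
   vertex 4.9 1.0 2.5
  endloop
 endfacet
 facet normal 0.042 0.545 0.838
  outer loop
   vertex 4.1 1.7 4.4
   vertex 4.4 4.6 2.5
   vertex 2.7 1.5 4.6
  endloop
 endfacet
 facet normal -0.316 0.931 0.183
  outer loop
   vertex 0.7 3.7 0.7
   vertex 0.1 3.3 1.7
   vertex 4.4 4.6 2.5
  endloop
 endfacet
 facet normal 0.216 0.620 -0.754
  outer loop
   vertex 0.7 3.7 0.7
   vertex 4.4 4.6 2.5
   vertex 3.8 2.5 0.6
  endloop
 endfacet
 facet normal -0.206 -0.823 -0.530
  outer loop
   vertex 0.8 1.9 2.7
   vertex 3.8 2.5 0.6
   vertex 4.9 1.0 2.5
  endloop
 endfacet
 facet normal -0.219 -0.943 -0.251
  outer loop
   vertex 0.8 1.9 2.7
   vertex 4.9 1.0 2.5
   vertex 1.0 1.4 4.4
  endloop
 endfacet
 facet normal -0.884 -0.466 -0.033
  outer loop
   vertex 0.8 1.9 2.7
   vertex 1.0 1.4 4.4
   vertex 0.1 3.3 1.7
  endloop
 endfacet
 facet normal -0.504 -0.655 -0.564
  outer loop
   vertex 0.8 1.9 2.7
   vertex 0.1 3.3 1.7
   vertex 0.7 3.7 0.7
  endloop
 endfacet
 facet normal -0.298 -0.717 -0.630
  outer loop
   vertex 0.8 1.9 2.7
   vertex 0.7 3.7 0.7
   vertex 3.8 2.5 0.6
  endloop
 endfacet
 facet normal -0.334 0.789 0.516
  outer loop
   vertex 1.0 2.7 3.2
   vertex 4.4 4.6 2.5
   vertex 0.1 3.3 1.7
  endloop
 endfacet
 facet normal -0.611 0.537 0.582
  outer loop
   vertex 1.0 2.7 3.2
   vertex 0.1 3.3 1.7
   vertex 1.0 1.4 4.4
  endloop
 endfacet
 facet normal -0.222 0.661 0.716
  outer loop
   vertex 1.0 2.7 3.2
   vertex 1.0 1.4 4.4
   vertex 4.4 4.6 2.5
  endloop
 endfacet
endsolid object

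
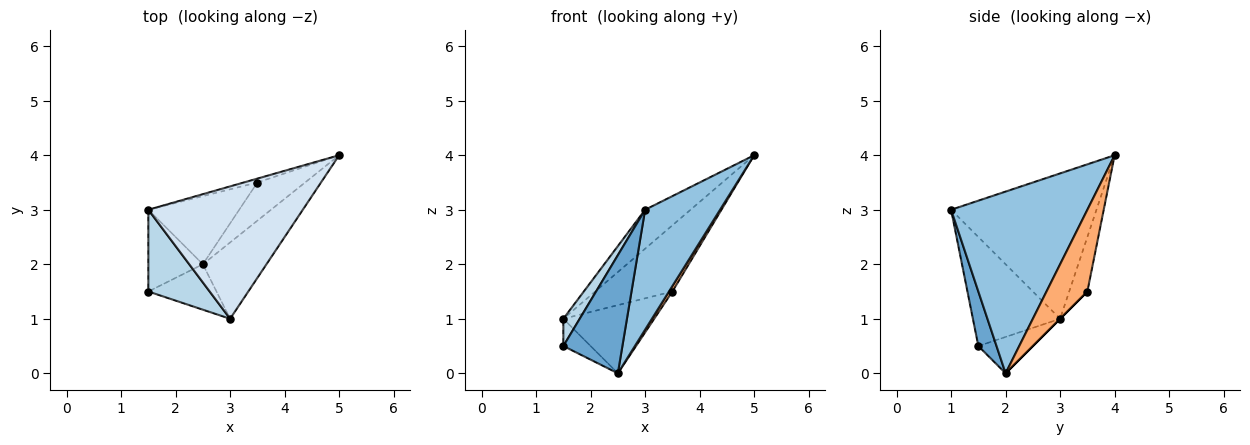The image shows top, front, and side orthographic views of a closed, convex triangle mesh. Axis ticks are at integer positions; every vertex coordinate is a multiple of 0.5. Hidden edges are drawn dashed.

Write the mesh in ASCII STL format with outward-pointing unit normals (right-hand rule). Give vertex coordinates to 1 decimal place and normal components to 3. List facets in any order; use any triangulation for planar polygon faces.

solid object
 facet normal 0.276 -0.897 -0.345
  outer loop
   vertex 2.5 2.0 0.0
   vertex 3.0 1.0 3.0
   vertex 1.5 1.5 0.5
  endloop
 endfacet
 facet normal 0.838 -0.461 -0.293
  outer loop
   vertex 2.5 2.0 0.0
   vertex 5.0 4.0 4.0
   vertex 3.0 1.0 3.0
  endloop
 endfacet
 facet normal -0.860 -0.161 0.484
  outer loop
   vertex 1.5 3.0 1.0
   vertex 1.5 1.5 0.5
   vertex 3.0 1.0 3.0
  endloop
 endfacet
 facet normal -0.670 0.209 0.712
  outer loop
   vertex 1.5 3.0 1.0
   vertex 3.0 1.0 3.0
   vertex 5.0 4.0 4.0
  endloop
 endfacet
 facet normal -0.535 0.267 -0.802
  outer loop
   vertex 1.5 3.0 1.0
   vertex 2.5 2.0 0.0
   vertex 1.5 1.5 0.5
  endloop
 endfacet
 facet normal 0.862 -0.072 -0.503
  outer loop
   vertex 3.5 3.5 1.5
   vertex 5.0 4.0 4.0
   vertex 2.5 2.0 0.0
  endloop
 endfacet
 facet normal -0.229 0.972 -0.057
  outer loop
   vertex 3.5 3.5 1.5
   vertex 1.5 3.0 1.0
   vertex 5.0 4.0 4.0
  endloop
 endfacet
 facet normal 0.000 0.707 -0.707
  outer loop
   vertex 3.5 3.5 1.5
   vertex 2.5 2.0 0.0
   vertex 1.5 3.0 1.0
  endloop
 endfacet
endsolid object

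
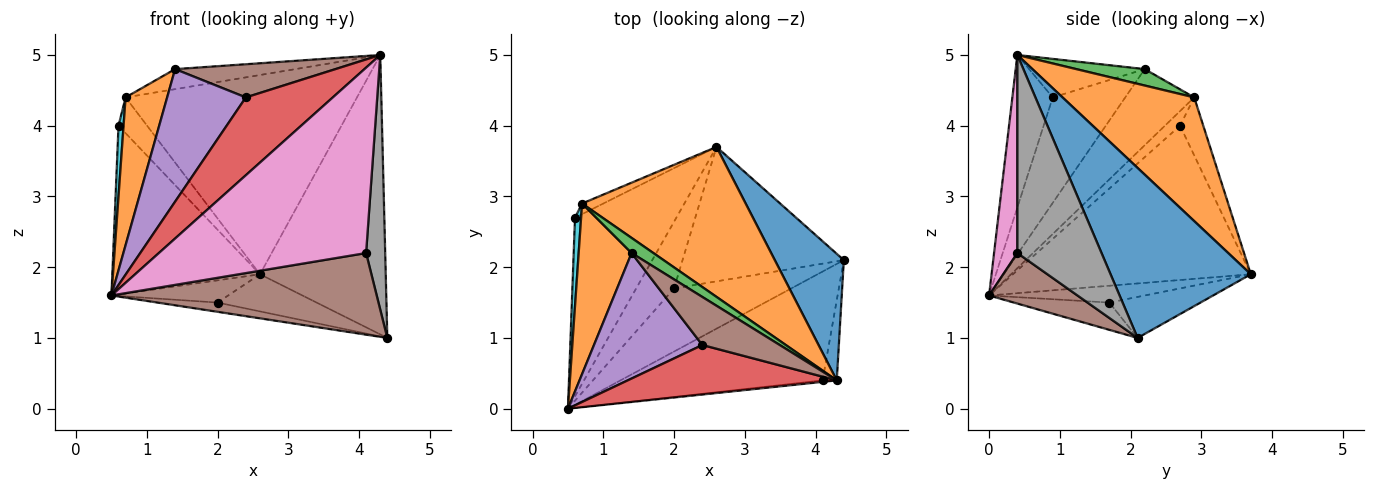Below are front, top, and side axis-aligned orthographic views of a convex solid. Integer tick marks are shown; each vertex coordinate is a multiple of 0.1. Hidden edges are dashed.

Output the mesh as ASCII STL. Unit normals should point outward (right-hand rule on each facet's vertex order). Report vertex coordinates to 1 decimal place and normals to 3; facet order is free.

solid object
 facet normal 0.713 0.639 0.289
  outer loop
   vertex 4.3 0.4 5.0
   vertex 4.4 2.1 1.0
   vertex 2.6 3.7 1.9
  endloop
 endfacet
 facet normal 0.414 0.727 0.547
  outer loop
   vertex 0.7 2.9 4.4
   vertex 4.3 0.4 5.0
   vertex 2.6 3.7 1.9
  endloop
 endfacet
 facet normal -0.224 0.141 -0.964
  outer loop
   vertex 2.0 1.7 1.5
   vertex 4.4 2.1 1.0
   vertex 0.5 0.0 1.6
  endloop
 endfacet
 facet normal -0.389 0.291 -0.874
  outer loop
   vertex 2.0 1.7 1.5
   vertex 0.5 0.0 1.6
   vertex 2.6 3.7 1.9
  endloop
 endfacet
 facet normal -0.238 0.259 -0.936
  outer loop
   vertex 2.0 1.7 1.5
   vertex 2.6 3.7 1.9
   vertex 4.4 2.1 1.0
  endloop
 endfacet
 facet normal 0.196 -0.588 -0.784
  outer loop
   vertex 4.1 0.4 2.2
   vertex 0.5 0.0 1.6
   vertex 4.4 2.1 1.0
  endloop
 endfacet
 facet normal 0.112 -0.994 -0.008
  outer loop
   vertex 4.1 0.4 2.2
   vertex 4.3 0.4 5.0
   vertex 0.5 0.0 1.6
  endloop
 endfacet
 facet normal 0.973 -0.221 -0.069
  outer loop
   vertex 4.1 0.4 2.2
   vertex 4.4 2.1 1.0
   vertex 4.3 0.4 5.0
  endloop
 endfacet
 facet normal -0.742 0.461 -0.487
  outer loop
   vertex 0.6 2.7 4.0
   vertex 2.6 3.7 1.9
   vertex 0.5 0.0 1.6
  endloop
 endfacet
 facet normal -0.882 -0.294 0.368
  outer loop
   vertex 0.6 2.7 4.0
   vertex 0.5 0.0 1.6
   vertex 0.7 2.9 4.4
  endloop
 endfacet
 facet normal -0.614 0.756 -0.225
  outer loop
   vertex 0.6 2.7 4.0
   vertex 0.7 2.9 4.4
   vertex 2.6 3.7 1.9
  endloop
 endfacet
 facet normal -0.736 -0.443 0.512
  outer loop
   vertex 1.4 2.2 4.8
   vertex 0.7 2.9 4.4
   vertex 0.5 0.0 1.6
  endloop
 endfacet
 facet normal 0.413 0.727 0.549
  outer loop
   vertex 1.4 2.2 4.8
   vertex 4.3 0.4 5.0
   vertex 0.7 2.9 4.4
  endloop
 endfacet
 facet normal -0.365 -0.786 0.500
  outer loop
   vertex 2.4 0.9 4.4
   vertex 0.5 0.0 1.6
   vertex 4.3 0.4 5.0
  endloop
 endfacet
 facet normal -0.556 -0.604 0.571
  outer loop
   vertex 2.4 0.9 4.4
   vertex 1.4 2.2 4.8
   vertex 0.5 0.0 1.6
  endloop
 endfacet
 facet normal -0.379 -0.526 0.762
  outer loop
   vertex 2.4 0.9 4.4
   vertex 4.3 0.4 5.0
   vertex 1.4 2.2 4.8
  endloop
 endfacet
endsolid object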